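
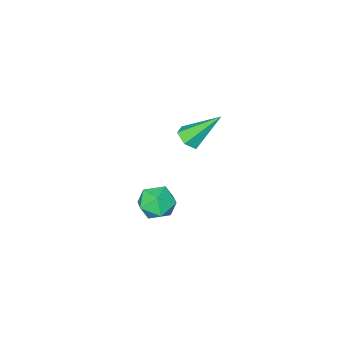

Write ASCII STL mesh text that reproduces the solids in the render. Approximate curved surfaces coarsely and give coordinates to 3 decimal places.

solid 
facet normal 0.489 -0.464 -0.738
outer loop
vertex -1.442 -4.395 -3.4
vertex -1.924 -4.149 -3.874
vertex -1.335 -3.762 -3.727
endloop
endfacet
facet normal 0.689 0.237 0.685
outer loop
vertex -1.442 -4.395 -3.4
vertex -1.335 -3.762 -3.727
vertex -2.976 -3.151 -2.286
endloop
endfacet
facet normal 0.489 -0.464 -0.738
outer loop
vertex -1.335 -3.762 -3.727
vertex -1.924 -4.149 -3.874
vertex -1.818 -3.517 -4.201
endloop
endfacet
facet normal 0.399 0.915 0.066
outer loop
vertex -1.335 -3.762 -3.727
vertex -1.818 -3.517 -4.201
vertex -2.976 -3.151 -2.286
endloop
endfacet
facet normal 0.489 -0.464 -0.739
outer loop
vertex -1.818 -3.517 -4.201
vertex -1.924 -4.149 -3.874
vertex -2.407 -3.903 -4.348
endloop
endfacet
facet normal -0.426 0.806 -0.411
outer loop
vertex -1.818 -3.517 -4.201
vertex -2.407 -3.903 -4.348
vertex -2.976 -3.151 -2.286
endloop
endfacet
facet normal 0.489 -0.464 -0.739
outer loop
vertex -2.407 -3.903 -4.348
vertex -1.924 -4.149 -3.874
vertex -2.514 -4.536 -4.021
endloop
endfacet
facet normal -0.962 0.021 -0.273
outer loop
vertex -2.407 -3.903 -4.348
vertex -2.514 -4.536 -4.021
vertex -2.976 -3.151 -2.286
endloop
endfacet
facet normal 0.489 -0.464 -0.739
outer loop
vertex -2.514 -4.536 -4.021
vertex -1.924 -4.149 -3.874
vertex -2.031 -4.782 -3.547
endloop
endfacet
facet normal -0.672 -0.656 0.344
outer loop
vertex -2.514 -4.536 -4.021
vertex -2.031 -4.782 -3.547
vertex -2.976 -3.151 -2.286
endloop
endfacet
facet normal 0.489 -0.464 -0.738
outer loop
vertex -2.031 -4.782 -3.547
vertex -1.924 -4.149 -3.874
vertex -1.442 -4.395 -3.4
endloop
endfacet
facet normal 0.154 -0.547 0.823
outer loop
vertex -2.031 -4.782 -3.547
vertex -1.442 -4.395 -3.4
vertex -2.976 -3.151 -2.286
endloop
endfacet
facet normal 0.131 0.904 0.407
outer loop
vertex 3.88 0.892 -2.468
vertex 3.008 0.854 -2.103
vertex 3.743 0.524 -1.607
endloop
endfacet
facet normal 0.751 0.555 0.357
outer loop
vertex 3.88 0.892 -2.468
vertex 3.743 0.524 -1.607
vertex 4.339 0.105 -2.21
endloop
endfacet
facet normal 0.859 0.393 -0.329
outer loop
vertex 3.88 0.892 -2.468
vertex 4.339 0.105 -2.21
vertex 3.973 0.176 -3.08
endloop
endfacet
facet normal 0.304 0.641 -0.704
outer loop
vertex 3.88 0.892 -2.468
vertex 3.973 0.176 -3.08
vertex 3.15 0.639 -3.014
endloop
endfacet
facet normal -0.146 0.958 -0.249
outer loop
vertex 3.88 0.892 -2.468
vertex 3.15 0.639 -3.014
vertex 3.008 0.854 -2.103
endloop
endfacet
facet normal 0.691 -0.055 0.721
outer loop
vertex 4.339 0.105 -2.21
vertex 3.743 0.524 -1.607
vertex 3.75 -0.419 -1.686
endloop
endfacet
facet normal -0.312 0.509 0.802
outer loop
vertex 3.743 0.524 -1.607
vertex 3.008 0.854 -2.103
vertex 2.927 0.044 -1.62
endloop
endfacet
facet normal -0.760 0.596 -0.259
outer loop
vertex 3.008 0.854 -2.103
vertex 3.15 0.639 -3.014
vertex 2.561 0.115 -2.49
endloop
endfacet
facet normal -0.033 0.083 -0.996
outer loop
vertex 3.15 0.639 -3.014
vertex 3.973 0.176 -3.08
vertex 3.157 -0.304 -3.093
endloop
endfacet
facet normal 0.864 -0.319 -0.390
outer loop
vertex 3.973 0.176 -3.08
vertex 4.339 0.105 -2.21
vertex 3.892 -0.634 -2.597
endloop
endfacet
facet normal -0.304 -0.641 0.704
outer loop
vertex 3.02 -0.672 -2.232
vertex 3.75 -0.419 -1.686
vertex 2.927 0.044 -1.62
endloop
endfacet
facet normal -0.859 -0.393 0.329
outer loop
vertex 3.02 -0.672 -2.232
vertex 2.927 0.044 -1.62
vertex 2.561 0.115 -2.49
endloop
endfacet
facet normal -0.751 -0.555 -0.357
outer loop
vertex 3.02 -0.672 -2.232
vertex 2.561 0.115 -2.49
vertex 3.157 -0.304 -3.093
endloop
endfacet
facet normal -0.131 -0.904 -0.407
outer loop
vertex 3.02 -0.672 -2.232
vertex 3.157 -0.304 -3.093
vertex 3.892 -0.634 -2.597
endloop
endfacet
facet normal 0.146 -0.958 0.249
outer loop
vertex 3.02 -0.672 -2.232
vertex 3.892 -0.634 -2.597
vertex 3.75 -0.419 -1.686
endloop
endfacet
facet normal 0.033 -0.083 0.996
outer loop
vertex 2.927 0.044 -1.62
vertex 3.75 -0.419 -1.686
vertex 3.743 0.524 -1.607
endloop
endfacet
facet normal -0.864 0.319 0.390
outer loop
vertex 2.561 0.115 -2.49
vertex 2.927 0.044 -1.62
vertex 3.008 0.854 -2.103
endloop
endfacet
facet normal -0.691 0.055 -0.721
outer loop
vertex 3.157 -0.304 -3.093
vertex 2.561 0.115 -2.49
vertex 3.15 0.639 -3.014
endloop
endfacet
facet normal 0.312 -0.509 -0.802
outer loop
vertex 3.892 -0.634 -2.597
vertex 3.157 -0.304 -3.093
vertex 3.973 0.176 -3.08
endloop
endfacet
facet normal 0.760 -0.596 0.259
outer loop
vertex 3.75 -0.419 -1.686
vertex 3.892 -0.634 -2.597
vertex 4.339 0.105 -2.21
endloop
endfacet

endsolid


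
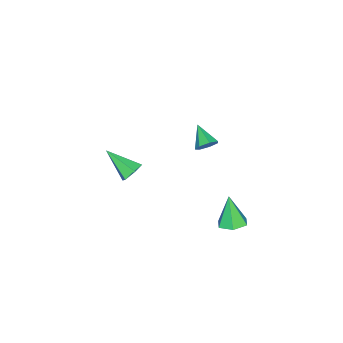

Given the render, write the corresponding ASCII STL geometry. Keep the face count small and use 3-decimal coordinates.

solid 
facet normal 0.497 0.694 -0.521
outer loop
vertex 0.214 1.717 0.992
vertex -0.262 2.166 1.136
vertex 0.296 2.024 1.479
endloop
endfacet
facet normal 0.589 -0.725 0.358
outer loop
vertex 0.214 1.717 0.992
vertex 0.296 2.024 1.479
vertex -0.958 1.194 1.864
endloop
endfacet
facet normal 0.497 0.695 -0.520
outer loop
vertex 0.296 2.024 1.479
vertex -0.262 2.166 1.136
vertex -0.043 2.438 1.708
endloop
endfacet
facet normal 0.394 -0.177 0.902
outer loop
vertex 0.296 2.024 1.479
vertex -0.043 2.438 1.708
vertex -0.958 1.194 1.864
endloop
endfacet
facet normal 0.497 0.694 -0.520
outer loop
vertex -0.043 2.438 1.708
vertex -0.262 2.166 1.136
vertex -0.546 2.647 1.506
endloop
endfacet
facet normal -0.247 0.297 0.922
outer loop
vertex -0.043 2.438 1.708
vertex -0.546 2.647 1.506
vertex -0.958 1.194 1.864
endloop
endfacet
facet normal 0.497 0.694 -0.521
outer loop
vertex -0.546 2.647 1.506
vertex -0.262 2.166 1.136
vertex -0.836 2.494 1.026
endloop
endfacet
facet normal -0.849 0.340 0.404
outer loop
vertex -0.546 2.647 1.506
vertex -0.836 2.494 1.026
vertex -0.958 1.194 1.864
endloop
endfacet
facet normal 0.497 0.695 -0.520
outer loop
vertex -0.836 2.494 1.026
vertex -0.262 2.166 1.136
vertex -0.693 2.094 0.628
endloop
endfacet
facet normal -0.961 -0.080 -0.265
outer loop
vertex -0.836 2.494 1.026
vertex -0.693 2.094 0.628
vertex -0.958 1.194 1.864
endloop
endfacet
facet normal 0.497 0.695 -0.520
outer loop
vertex -0.693 2.094 0.628
vertex -0.262 2.166 1.136
vertex -0.226 1.749 0.613
endloop
endfacet
facet normal -0.497 -0.647 -0.578
outer loop
vertex -0.693 2.094 0.628
vertex -0.226 1.749 0.613
vertex -0.958 1.194 1.864
endloop
endfacet
facet normal 0.498 0.694 -0.519
outer loop
vertex -0.226 1.749 0.613
vertex -0.262 2.166 1.136
vertex 0.214 1.717 0.992
endloop
endfacet
facet normal 0.192 -0.934 -0.302
outer loop
vertex -0.226 1.749 0.613
vertex 0.214 1.717 0.992
vertex -0.958 1.194 1.864
endloop
endfacet
facet normal 0.019 0.829 -0.559
outer loop
vertex 0.443 -2.623 -3.834
vertex 0.01 -2.267 -3.321
vertex 0.767 -2.244 -3.261
endloop
endfacet
facet normal 0.853 -0.499 -0.153
outer loop
vertex 0.443 -2.623 -3.834
vertex 0.767 -2.244 -3.261
vertex -0.03 -3.933 -2.199
endloop
endfacet
facet normal 0.019 0.829 -0.559
outer loop
vertex 0.767 -2.244 -3.261
vertex 0.01 -2.267 -3.321
vertex 0.334 -1.888 -2.748
endloop
endfacet
facet normal 0.775 0.032 0.632
outer loop
vertex 0.767 -2.244 -3.261
vertex 0.334 -1.888 -2.748
vertex -0.03 -3.933 -2.199
endloop
endfacet
facet normal 0.019 0.829 -0.559
outer loop
vertex 0.334 -1.888 -2.748
vertex 0.01 -2.267 -3.321
vertex -0.423 -1.911 -2.808
endloop
endfacet
facet normal -0.084 0.272 0.959
outer loop
vertex 0.334 -1.888 -2.748
vertex -0.423 -1.911 -2.808
vertex -0.03 -3.933 -2.199
endloop
endfacet
facet normal 0.021 0.830 -0.558
outer loop
vertex -0.423 -1.911 -2.808
vertex 0.01 -2.267 -3.321
vertex -0.747 -2.289 -3.382
endloop
endfacet
facet normal -0.866 -0.018 0.500
outer loop
vertex -0.423 -1.911 -2.808
vertex -0.747 -2.289 -3.382
vertex -0.03 -3.933 -2.199
endloop
endfacet
facet normal 0.021 0.830 -0.558
outer loop
vertex -0.747 -2.289 -3.382
vertex 0.01 -2.267 -3.321
vertex -0.314 -2.645 -3.895
endloop
endfacet
facet normal -0.787 -0.548 -0.284
outer loop
vertex -0.747 -2.289 -3.382
vertex -0.314 -2.645 -3.895
vertex -0.03 -3.933 -2.199
endloop
endfacet
facet normal 0.021 0.830 -0.558
outer loop
vertex -0.314 -2.645 -3.895
vertex 0.01 -2.267 -3.321
vertex 0.443 -2.623 -3.834
endloop
endfacet
facet normal 0.072 -0.788 -0.611
outer loop
vertex -0.314 -2.645 -3.895
vertex 0.443 -2.623 -3.834
vertex -0.03 -3.933 -2.199
endloop
endfacet
facet normal 0.233 0.265 -0.936
outer loop
vertex 1.115 3.689 -4.103
vertex 0.366 4.106 -4.171
vertex 1.063 4.518 -3.881
endloop
endfacet
facet normal 0.815 -0.102 0.570
outer loop
vertex 1.115 3.689 -4.103
vertex 1.063 4.518 -3.881
vertex -0.066 3.614 -2.429
endloop
endfacet
facet normal 0.233 0.265 -0.936
outer loop
vertex 1.063 4.518 -3.881
vertex 0.366 4.106 -4.171
vertex 0.314 4.935 -3.949
endloop
endfacet
facet normal 0.316 0.676 0.666
outer loop
vertex 1.063 4.518 -3.881
vertex 0.314 4.935 -3.949
vertex -0.066 3.614 -2.429
endloop
endfacet
facet normal 0.231 0.265 -0.936
outer loop
vertex 0.314 4.935 -3.949
vertex 0.366 4.106 -4.171
vertex -0.383 4.523 -4.238
endloop
endfacet
facet normal -0.585 0.679 0.444
outer loop
vertex 0.314 4.935 -3.949
vertex -0.383 4.523 -4.238
vertex -0.066 3.614 -2.429
endloop
endfacet
facet normal 0.231 0.265 -0.936
outer loop
vertex -0.383 4.523 -4.238
vertex 0.366 4.106 -4.171
vertex -0.331 3.693 -4.46
endloop
endfacet
facet normal -0.988 -0.095 0.125
outer loop
vertex -0.383 4.523 -4.238
vertex -0.331 3.693 -4.46
vertex -0.066 3.614 -2.429
endloop
endfacet
facet normal 0.232 0.264 -0.936
outer loop
vertex -0.331 3.693 -4.46
vertex 0.366 4.106 -4.171
vertex 0.418 3.276 -4.392
endloop
endfacet
facet normal -0.488 -0.872 0.030
outer loop
vertex -0.331 3.693 -4.46
vertex 0.418 3.276 -4.392
vertex -0.066 3.614 -2.429
endloop
endfacet
facet normal 0.232 0.264 -0.936
outer loop
vertex 0.418 3.276 -4.392
vertex 0.366 4.106 -4.171
vertex 1.115 3.689 -4.103
endloop
endfacet
facet normal 0.414 -0.875 0.253
outer loop
vertex 0.418 3.276 -4.392
vertex 1.115 3.689 -4.103
vertex -0.066 3.614 -2.429
endloop
endfacet

endsolid


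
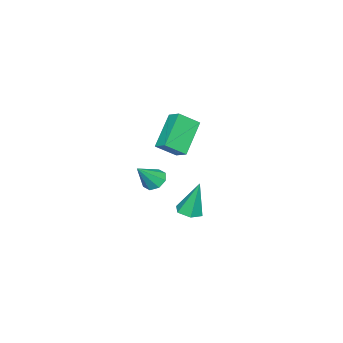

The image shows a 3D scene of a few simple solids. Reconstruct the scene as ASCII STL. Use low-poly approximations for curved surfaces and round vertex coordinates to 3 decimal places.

solid 
facet normal -0.740 -0.090 0.667
outer loop
vertex 0.632 -0.771 3.329
vertex 0.9 -0.056 3.723
vertex -0.131 -0.07 2.577
endloop
endfacet
facet normal -0.312 -0.832 -0.459
outer loop
vertex 1.4 0.116 1.197
vertex 0.632 -0.771 3.329
vertex -0.131 -0.07 2.577
endloop
endfacet
facet normal -0.740 -0.091 0.667
outer loop
vertex -0.131 -0.07 2.577
vertex 0.9 -0.056 3.723
vertex 0.137 0.645 2.972
endloop
endfacet
facet normal -0.596 0.548 -0.587
outer loop
vertex 0.137 0.645 2.972
vertex 1.4 0.116 1.197
vertex -0.131 -0.07 2.577
endloop
endfacet
facet normal 0.596 -0.547 0.588
outer loop
vertex 0.632 -0.771 3.329
vertex 2.431 0.13 2.343
vertex 0.9 -0.056 3.723
endloop
endfacet
facet normal -0.313 -0.832 -0.459
outer loop
vertex 2.163 -0.585 1.948
vertex 0.632 -0.771 3.329
vertex 1.4 0.116 1.197
endloop
endfacet
facet normal 0.596 -0.548 0.587
outer loop
vertex 2.163 -0.585 1.948
vertex 2.431 0.13 2.343
vertex 0.632 -0.771 3.329
endloop
endfacet
facet normal 0.313 0.832 0.459
outer loop
vertex 0.9 -0.056 3.723
vertex 2.431 0.13 2.343
vertex 0.137 0.645 2.972
endloop
endfacet
facet normal -0.596 0.547 -0.587
outer loop
vertex 1.668 0.831 1.591
vertex 1.4 0.116 1.197
vertex 0.137 0.645 2.972
endloop
endfacet
facet normal 0.312 0.832 0.458
outer loop
vertex 0.137 0.645 2.972
vertex 2.431 0.13 2.343
vertex 1.668 0.831 1.591
endloop
endfacet
facet normal 0.740 0.090 -0.667
outer loop
vertex 1.668 0.831 1.591
vertex 2.163 -0.585 1.948
vertex 1.4 0.116 1.197
endloop
endfacet
facet normal 0.740 0.091 -0.666
outer loop
vertex 2.431 0.13 2.343
vertex 2.163 -0.585 1.948
vertex 1.668 0.831 1.591
endloop
endfacet
facet normal -0.630 0.231 -0.741
outer loop
vertex 1.723 -1.171 -1.426
vertex 1.188 -1.253 -0.997
vertex 1.593 -0.724 -1.176
endloop
endfacet
facet normal 0.922 0.354 -0.154
outer loop
vertex 1.723 -1.171 -1.426
vertex 1.593 -0.724 -1.176
vertex 2.152 -1.607 0.137
endloop
endfacet
facet normal -0.630 0.232 -0.741
outer loop
vertex 1.593 -0.724 -1.176
vertex 1.188 -1.253 -0.997
vertex 1.227 -0.587 -0.822
endloop
endfacet
facet normal 0.564 0.776 0.282
outer loop
vertex 1.593 -0.724 -1.176
vertex 1.227 -0.587 -0.822
vertex 2.152 -1.607 0.137
endloop
endfacet
facet normal -0.630 0.232 -0.742
outer loop
vertex 1.227 -0.587 -0.822
vertex 1.188 -1.253 -0.997
vertex 0.837 -0.84 -0.57
endloop
endfacet
facet normal 0.016 0.693 0.721
outer loop
vertex 1.227 -0.587 -0.822
vertex 0.837 -0.84 -0.57
vertex 2.152 -1.607 0.137
endloop
endfacet
facet normal -0.630 0.231 -0.741
outer loop
vertex 0.837 -0.84 -0.57
vertex 1.188 -1.253 -0.997
vertex 0.654 -1.335 -0.569
endloop
endfacet
facet normal -0.399 0.149 0.905
outer loop
vertex 0.837 -0.84 -0.57
vertex 0.654 -1.335 -0.569
vertex 2.152 -1.607 0.137
endloop
endfacet
facet normal -0.630 0.231 -0.742
outer loop
vertex 0.654 -1.335 -0.569
vertex 1.188 -1.253 -0.997
vertex 0.783 -1.782 -0.818
endloop
endfacet
facet normal -0.438 -0.531 0.726
outer loop
vertex 0.654 -1.335 -0.569
vertex 0.783 -1.782 -0.818
vertex 2.152 -1.607 0.137
endloop
endfacet
facet normal -0.630 0.232 -0.741
outer loop
vertex 0.783 -1.782 -0.818
vertex 1.188 -1.253 -0.997
vertex 1.15 -1.919 -1.173
endloop
endfacet
facet normal -0.078 -0.955 0.287
outer loop
vertex 0.783 -1.782 -0.818
vertex 1.15 -1.919 -1.173
vertex 2.152 -1.607 0.137
endloop
endfacet
facet normal -0.629 0.232 -0.742
outer loop
vertex 1.15 -1.919 -1.173
vertex 1.188 -1.253 -0.997
vertex 1.539 -1.666 -1.424
endloop
endfacet
facet normal 0.469 -0.870 -0.151
outer loop
vertex 1.15 -1.919 -1.173
vertex 1.539 -1.666 -1.424
vertex 2.152 -1.607 0.137
endloop
endfacet
facet normal -0.630 0.231 -0.741
outer loop
vertex 1.539 -1.666 -1.424
vertex 1.188 -1.253 -0.997
vertex 1.723 -1.171 -1.426
endloop
endfacet
facet normal 0.883 -0.330 -0.334
outer loop
vertex 1.539 -1.666 -1.424
vertex 1.723 -1.171 -1.426
vertex 2.152 -1.607 0.137
endloop
endfacet
facet normal 0.133 -0.214 -0.968
outer loop
vertex -0.372 -0.924 -3.982
vertex -1.035 -0.656 -4.132
vertex -0.452 -0.217 -4.149
endloop
endfacet
facet normal 0.901 0.194 0.389
outer loop
vertex -0.372 -0.924 -3.982
vertex -0.452 -0.217 -4.149
vertex -1.305 -0.224 -2.168
endloop
endfacet
facet normal 0.133 -0.214 -0.968
outer loop
vertex -0.452 -0.217 -4.149
vertex -1.035 -0.656 -4.132
vertex -1.114 0.05 -4.299
endloop
endfacet
facet normal 0.340 0.928 0.150
outer loop
vertex -0.452 -0.217 -4.149
vertex -1.114 0.05 -4.299
vertex -1.305 -0.224 -2.168
endloop
endfacet
facet normal 0.134 -0.214 -0.968
outer loop
vertex -1.114 0.05 -4.299
vertex -1.035 -0.656 -4.132
vertex -1.697 -0.388 -4.283
endloop
endfacet
facet normal -0.599 0.799 0.049
outer loop
vertex -1.114 0.05 -4.299
vertex -1.697 -0.388 -4.283
vertex -1.305 -0.224 -2.168
endloop
endfacet
facet normal 0.134 -0.214 -0.968
outer loop
vertex -1.697 -0.388 -4.283
vertex -1.035 -0.656 -4.132
vertex -1.618 -1.095 -4.116
endloop
endfacet
facet normal -0.980 -0.065 0.187
outer loop
vertex -1.697 -0.388 -4.283
vertex -1.618 -1.095 -4.116
vertex -1.305 -0.224 -2.168
endloop
endfacet
facet normal 0.134 -0.213 -0.968
outer loop
vertex -1.618 -1.095 -4.116
vertex -1.035 -0.656 -4.132
vertex -0.956 -1.362 -3.966
endloop
endfacet
facet normal -0.420 -0.802 0.426
outer loop
vertex -1.618 -1.095 -4.116
vertex -0.956 -1.362 -3.966
vertex -1.305 -0.224 -2.168
endloop
endfacet
facet normal 0.133 -0.213 -0.968
outer loop
vertex -0.956 -1.362 -3.966
vertex -1.035 -0.656 -4.132
vertex -0.372 -0.924 -3.982
endloop
endfacet
facet normal 0.519 -0.673 0.527
outer loop
vertex -0.956 -1.362 -3.966
vertex -0.372 -0.924 -3.982
vertex -1.305 -0.224 -2.168
endloop
endfacet

endsolid


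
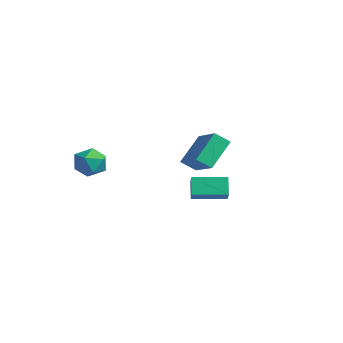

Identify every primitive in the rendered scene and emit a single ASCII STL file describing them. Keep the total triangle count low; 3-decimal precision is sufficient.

solid 
facet normal 0.282 0.656 0.700
outer loop
vertex -2.962 -1.821 -0.832
vertex -2.93 -2.587 -0.128
vertex -2.082 -2.356 -0.686
endloop
endfacet
facet normal 0.512 0.857 0.057
outer loop
vertex -2.962 -1.821 -0.832
vertex -2.082 -2.356 -0.686
vertex -2.387 -2.11 -1.65
endloop
endfacet
facet normal -0.057 0.928 -0.368
outer loop
vertex -2.962 -1.821 -0.832
vertex -2.387 -2.11 -1.65
vertex -3.425 -2.189 -1.689
endloop
endfacet
facet normal -0.638 0.770 0.014
outer loop
vertex -2.962 -1.821 -0.832
vertex -3.425 -2.189 -1.689
vertex -3.76 -2.484 -0.748
endloop
endfacet
facet normal -0.429 0.602 0.674
outer loop
vertex -2.962 -1.821 -0.832
vertex -3.76 -2.484 -0.748
vertex -2.93 -2.587 -0.128
endloop
endfacet
facet normal 0.920 0.333 -0.206
outer loop
vertex -2.387 -2.11 -1.65
vertex -2.082 -2.356 -0.686
vertex -2.0 -3.056 -1.452
endloop
endfacet
facet normal 0.548 0.008 0.836
outer loop
vertex -2.082 -2.356 -0.686
vertex -2.93 -2.587 -0.128
vertex -2.335 -3.351 -0.511
endloop
endfacet
facet normal -0.603 -0.081 0.794
outer loop
vertex -2.93 -2.587 -0.128
vertex -3.76 -2.484 -0.748
vertex -3.373 -3.43 -0.55
endloop
endfacet
facet normal -0.942 0.191 -0.275
outer loop
vertex -3.76 -2.484 -0.748
vertex -3.425 -2.189 -1.689
vertex -3.678 -3.184 -1.514
endloop
endfacet
facet normal -0.000 0.448 -0.894
outer loop
vertex -3.425 -2.189 -1.689
vertex -2.387 -2.11 -1.65
vertex -2.83 -2.953 -2.072
endloop
endfacet
facet normal 0.638 -0.770 -0.014
outer loop
vertex -2.798 -3.719 -1.368
vertex -2.0 -3.056 -1.452
vertex -2.335 -3.351 -0.511
endloop
endfacet
facet normal 0.057 -0.928 0.368
outer loop
vertex -2.798 -3.719 -1.368
vertex -2.335 -3.351 -0.511
vertex -3.373 -3.43 -0.55
endloop
endfacet
facet normal -0.512 -0.857 -0.057
outer loop
vertex -2.798 -3.719 -1.368
vertex -3.373 -3.43 -0.55
vertex -3.678 -3.184 -1.514
endloop
endfacet
facet normal -0.282 -0.656 -0.700
outer loop
vertex -2.798 -3.719 -1.368
vertex -3.678 -3.184 -1.514
vertex -2.83 -2.953 -2.072
endloop
endfacet
facet normal 0.429 -0.602 -0.674
outer loop
vertex -2.798 -3.719 -1.368
vertex -2.83 -2.953 -2.072
vertex -2.0 -3.056 -1.452
endloop
endfacet
facet normal 0.942 -0.191 0.275
outer loop
vertex -2.335 -3.351 -0.511
vertex -2.0 -3.056 -1.452
vertex -2.082 -2.356 -0.686
endloop
endfacet
facet normal 0.000 -0.448 0.894
outer loop
vertex -3.373 -3.43 -0.55
vertex -2.335 -3.351 -0.511
vertex -2.93 -2.587 -0.128
endloop
endfacet
facet normal -0.920 -0.333 0.206
outer loop
vertex -3.678 -3.184 -1.514
vertex -3.373 -3.43 -0.55
vertex -3.76 -2.484 -0.748
endloop
endfacet
facet normal -0.548 -0.008 -0.836
outer loop
vertex -2.83 -2.953 -2.072
vertex -3.678 -3.184 -1.514
vertex -3.425 -2.189 -1.689
endloop
endfacet
facet normal 0.603 0.081 -0.794
outer loop
vertex -2.0 -3.056 -1.452
vertex -2.83 -2.953 -2.072
vertex -2.387 -2.11 -1.65
endloop
endfacet
facet normal -0.541 0.296 0.787
outer loop
vertex -1.335 2.471 -2.685
vertex -0.404 4.208 -2.697
vertex -2.072 2.862 -3.339
endloop
endfacet
facet normal -0.473 -0.881 0.006
outer loop
vertex -1.396 2.492 -4.323
vertex -1.335 2.471 -2.685
vertex -2.072 2.862 -3.339
endloop
endfacet
facet normal -0.541 0.295 0.787
outer loop
vertex -2.072 2.862 -3.339
vertex -0.404 4.208 -2.697
vertex -1.142 4.598 -3.351
endloop
endfacet
facet normal -0.696 0.368 -0.617
outer loop
vertex -1.142 4.598 -3.351
vertex -1.396 2.492 -4.323
vertex -2.072 2.862 -3.339
endloop
endfacet
facet normal 0.696 -0.369 0.617
outer loop
vertex -1.335 2.471 -2.685
vertex 0.272 3.838 -3.681
vertex -0.404 4.208 -2.697
endloop
endfacet
facet normal -0.472 -0.882 0.006
outer loop
vertex -0.658 2.102 -3.669
vertex -1.335 2.471 -2.685
vertex -1.396 2.492 -4.323
endloop
endfacet
facet normal 0.696 -0.368 0.617
outer loop
vertex -0.658 2.102 -3.669
vertex 0.272 3.838 -3.681
vertex -1.335 2.471 -2.685
endloop
endfacet
facet normal 0.472 0.881 -0.007
outer loop
vertex -0.404 4.208 -2.697
vertex 0.272 3.838 -3.681
vertex -1.142 4.598 -3.351
endloop
endfacet
facet normal -0.696 0.369 -0.617
outer loop
vertex -0.465 4.229 -4.335
vertex -1.396 2.492 -4.323
vertex -1.142 4.598 -3.351
endloop
endfacet
facet normal 0.472 0.881 -0.005
outer loop
vertex -1.142 4.598 -3.351
vertex 0.272 3.838 -3.681
vertex -0.465 4.229 -4.335
endloop
endfacet
facet normal 0.541 -0.296 -0.787
outer loop
vertex -0.465 4.229 -4.335
vertex -0.658 2.102 -3.669
vertex -1.396 2.492 -4.323
endloop
endfacet
facet normal 0.542 -0.296 -0.787
outer loop
vertex 0.272 3.838 -3.681
vertex -0.658 2.102 -3.669
vertex -0.465 4.229 -4.335
endloop
endfacet
facet normal -0.915 0.069 -0.399
outer loop
vertex 2.32 0.758 1.766
vertex 2.64 1.484 1.157
vertex 2.815 -0.611 0.394
endloop
endfacet
facet normal -0.320 -0.726 0.609
outer loop
vertex 4.58 -0.744 1.163
vertex 2.32 0.758 1.766
vertex 2.815 -0.611 0.394
endloop
endfacet
facet normal -0.915 0.069 -0.399
outer loop
vertex 2.815 -0.611 0.394
vertex 2.64 1.484 1.157
vertex 3.135 0.115 -0.215
endloop
endfacet
facet normal 0.247 -0.684 -0.686
outer loop
vertex 3.135 0.115 -0.215
vertex 4.58 -0.744 1.163
vertex 2.815 -0.611 0.394
endloop
endfacet
facet normal -0.247 0.684 0.686
outer loop
vertex 2.32 0.758 1.766
vertex 4.405 1.351 1.926
vertex 2.64 1.484 1.157
endloop
endfacet
facet normal -0.320 -0.726 0.609
outer loop
vertex 4.085 0.625 2.535
vertex 2.32 0.758 1.766
vertex 4.58 -0.744 1.163
endloop
endfacet
facet normal -0.247 0.684 0.686
outer loop
vertex 4.085 0.625 2.535
vertex 4.405 1.351 1.926
vertex 2.32 0.758 1.766
endloop
endfacet
facet normal 0.320 0.726 -0.609
outer loop
vertex 2.64 1.484 1.157
vertex 4.405 1.351 1.926
vertex 3.135 0.115 -0.215
endloop
endfacet
facet normal 0.247 -0.684 -0.686
outer loop
vertex 4.9 -0.018 0.554
vertex 4.58 -0.744 1.163
vertex 3.135 0.115 -0.215
endloop
endfacet
facet normal 0.320 0.726 -0.609
outer loop
vertex 3.135 0.115 -0.215
vertex 4.405 1.351 1.926
vertex 4.9 -0.018 0.554
endloop
endfacet
facet normal 0.915 -0.069 0.399
outer loop
vertex 4.9 -0.018 0.554
vertex 4.085 0.625 2.535
vertex 4.58 -0.744 1.163
endloop
endfacet
facet normal 0.915 -0.069 0.399
outer loop
vertex 4.405 1.351 1.926
vertex 4.085 0.625 2.535
vertex 4.9 -0.018 0.554
endloop
endfacet

endsolid


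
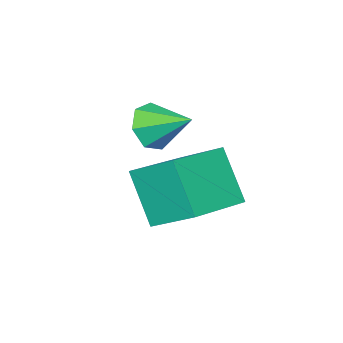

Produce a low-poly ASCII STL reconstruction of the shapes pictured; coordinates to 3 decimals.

solid 
facet normal 0.124 -0.884 -0.450
outer loop
vertex 0.526 1.377 -1.838
vertex -0.089 1.101 -1.465
vertex -0.06 1.453 -2.149
endloop
endfacet
facet normal 0.351 0.814 -0.462
outer loop
vertex 0.526 1.377 -1.838
vertex -0.06 1.453 -2.149
vertex -0.251 2.259 -0.875
endloop
endfacet
facet normal 0.123 -0.885 -0.450
outer loop
vertex -0.06 1.453 -2.149
vertex -0.089 1.101 -1.465
vertex -0.668 1.265 -1.945
endloop
endfacet
facet normal -0.408 0.743 -0.531
outer loop
vertex -0.06 1.453 -2.149
vertex -0.668 1.265 -1.945
vertex -0.251 2.259 -0.875
endloop
endfacet
facet normal 0.124 -0.884 -0.452
outer loop
vertex -0.668 1.265 -1.945
vertex -0.089 1.101 -1.465
vertex -0.84 0.952 -1.38
endloop
endfacet
facet normal -0.905 0.424 -0.041
outer loop
vertex -0.668 1.265 -1.945
vertex -0.84 0.952 -1.38
vertex -0.251 2.259 -0.875
endloop
endfacet
facet normal 0.124 -0.884 -0.451
outer loop
vertex -0.84 0.952 -1.38
vertex -0.089 1.101 -1.465
vertex -0.446 0.752 -0.879
endloop
endfacet
facet normal -0.763 0.097 0.639
outer loop
vertex -0.84 0.952 -1.38
vertex -0.446 0.752 -0.879
vertex -0.251 2.259 -0.875
endloop
endfacet
facet normal 0.123 -0.884 -0.451
outer loop
vertex -0.446 0.752 -0.879
vertex -0.089 1.101 -1.465
vertex 0.217 0.814 -0.819
endloop
endfacet
facet normal -0.091 0.009 0.996
outer loop
vertex -0.446 0.752 -0.879
vertex 0.217 0.814 -0.819
vertex -0.251 2.259 -0.875
endloop
endfacet
facet normal 0.124 -0.884 -0.451
outer loop
vertex 0.217 0.814 -0.819
vertex -0.089 1.101 -1.465
vertex 0.649 1.093 -1.246
endloop
endfacet
facet normal 0.607 0.226 0.762
outer loop
vertex 0.217 0.814 -0.819
vertex 0.649 1.093 -1.246
vertex -0.251 2.259 -0.875
endloop
endfacet
facet normal 0.124 -0.884 -0.450
outer loop
vertex 0.649 1.093 -1.246
vertex -0.089 1.101 -1.465
vertex 0.526 1.377 -1.838
endloop
endfacet
facet normal 0.804 0.584 0.113
outer loop
vertex 0.649 1.093 -1.246
vertex 0.526 1.377 -1.838
vertex -0.251 2.259 -0.875
endloop
endfacet
facet normal -0.983 0.020 -0.185
outer loop
vertex 0.675 2.641 -1.676
vertex 0.555 3.874 -0.904
vertex 0.957 3.544 -3.076
endloop
endfacet
facet normal 0.082 -0.845 -0.529
outer loop
vertex 2.765 3.506 -2.736
vertex 0.675 2.641 -1.676
vertex 0.957 3.544 -3.076
endloop
endfacet
facet normal -0.983 0.021 -0.185
outer loop
vertex 0.957 3.544 -3.076
vertex 0.555 3.874 -0.904
vertex 0.838 4.777 -2.304
endloop
endfacet
facet normal 0.167 0.535 -0.828
outer loop
vertex 0.838 4.777 -2.304
vertex 2.765 3.506 -2.736
vertex 0.957 3.544 -3.076
endloop
endfacet
facet normal -0.167 -0.535 0.828
outer loop
vertex 0.675 2.641 -1.676
vertex 2.363 3.836 -0.564
vertex 0.555 3.874 -0.904
endloop
endfacet
facet normal 0.082 -0.845 -0.529
outer loop
vertex 2.482 2.603 -1.336
vertex 0.675 2.641 -1.676
vertex 2.765 3.506 -2.736
endloop
endfacet
facet normal -0.167 -0.535 0.828
outer loop
vertex 2.482 2.603 -1.336
vertex 2.363 3.836 -0.564
vertex 0.675 2.641 -1.676
endloop
endfacet
facet normal -0.082 0.845 0.529
outer loop
vertex 0.555 3.874 -0.904
vertex 2.363 3.836 -0.564
vertex 0.838 4.777 -2.304
endloop
endfacet
facet normal 0.167 0.535 -0.828
outer loop
vertex 2.645 4.739 -1.964
vertex 2.765 3.506 -2.736
vertex 0.838 4.777 -2.304
endloop
endfacet
facet normal -0.082 0.845 0.529
outer loop
vertex 0.838 4.777 -2.304
vertex 2.363 3.836 -0.564
vertex 2.645 4.739 -1.964
endloop
endfacet
facet normal 0.982 -0.020 0.185
outer loop
vertex 2.645 4.739 -1.964
vertex 2.482 2.603 -1.336
vertex 2.765 3.506 -2.736
endloop
endfacet
facet normal 0.983 -0.021 0.185
outer loop
vertex 2.363 3.836 -0.564
vertex 2.482 2.603 -1.336
vertex 2.645 4.739 -1.964
endloop
endfacet

endsolid


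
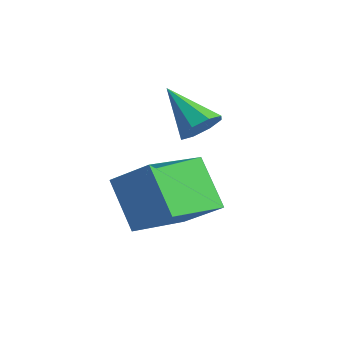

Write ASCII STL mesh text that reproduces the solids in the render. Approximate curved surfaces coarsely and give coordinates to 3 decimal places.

solid 
facet normal -0.618 0.075 0.783
outer loop
vertex -0.906 -4.295 -0.461
vertex -1.14 -2.798 -0.789
vertex -1.794 -4.581 -1.134
endloop
endfacet
facet normal 0.151 -0.966 0.211
outer loop
vertex -0.96 -4.682 -2.191
vertex -0.906 -4.295 -0.461
vertex -1.794 -4.581 -1.134
endloop
endfacet
facet normal -0.618 0.075 0.783
outer loop
vertex -1.794 -4.581 -1.134
vertex -1.14 -2.798 -0.789
vertex -2.028 -3.084 -1.462
endloop
endfacet
facet normal -0.772 -0.249 -0.585
outer loop
vertex -2.028 -3.084 -1.462
vertex -0.96 -4.682 -2.191
vertex -1.794 -4.581 -1.134
endloop
endfacet
facet normal 0.772 0.249 0.585
outer loop
vertex -0.906 -4.295 -0.461
vertex -0.306 -2.899 -1.846
vertex -1.14 -2.798 -0.789
endloop
endfacet
facet normal 0.151 -0.966 0.211
outer loop
vertex -0.072 -4.396 -1.518
vertex -0.906 -4.295 -0.461
vertex -0.96 -4.682 -2.191
endloop
endfacet
facet normal 0.772 0.249 0.585
outer loop
vertex -0.072 -4.396 -1.518
vertex -0.306 -2.899 -1.846
vertex -0.906 -4.295 -0.461
endloop
endfacet
facet normal -0.151 0.966 -0.211
outer loop
vertex -1.14 -2.798 -0.789
vertex -0.306 -2.899 -1.846
vertex -2.028 -3.084 -1.462
endloop
endfacet
facet normal -0.772 -0.249 -0.585
outer loop
vertex -1.194 -3.185 -2.519
vertex -0.96 -4.682 -2.191
vertex -2.028 -3.084 -1.462
endloop
endfacet
facet normal -0.151 0.966 -0.211
outer loop
vertex -2.028 -3.084 -1.462
vertex -0.306 -2.899 -1.846
vertex -1.194 -3.185 -2.519
endloop
endfacet
facet normal 0.618 -0.075 -0.783
outer loop
vertex -1.194 -3.185 -2.519
vertex -0.072 -4.396 -1.518
vertex -0.96 -4.682 -2.191
endloop
endfacet
facet normal 0.618 -0.075 -0.783
outer loop
vertex -0.306 -2.899 -1.846
vertex -0.072 -4.396 -1.518
vertex -1.194 -3.185 -2.519
endloop
endfacet
facet normal 0.757 0.088 -0.648
outer loop
vertex -0.999 -2.402 0.3
vertex -1.253 -2.704 -0.038
vertex -1.233 -2.193 0.055
endloop
endfacet
facet normal -0.003 0.759 0.651
outer loop
vertex -0.999 -2.402 0.3
vertex -1.233 -2.193 0.055
vertex -2.207 -2.816 0.778
endloop
endfacet
facet normal 0.756 0.088 -0.649
outer loop
vertex -1.233 -2.193 0.055
vertex -1.253 -2.704 -0.038
vertex -1.479 -2.284 -0.244
endloop
endfacet
facet normal -0.470 0.874 0.120
outer loop
vertex -1.233 -2.193 0.055
vertex -1.479 -2.284 -0.244
vertex -2.207 -2.816 0.778
endloop
endfacet
facet normal 0.756 0.089 -0.649
outer loop
vertex -1.479 -2.284 -0.244
vertex -1.253 -2.704 -0.038
vertex -1.593 -2.621 -0.423
endloop
endfacet
facet normal -0.819 0.460 -0.344
outer loop
vertex -1.479 -2.284 -0.244
vertex -1.593 -2.621 -0.423
vertex -2.207 -2.816 0.778
endloop
endfacet
facet normal 0.756 0.087 -0.649
outer loop
vertex -1.593 -2.621 -0.423
vertex -1.253 -2.704 -0.038
vertex -1.508 -3.007 -0.376
endloop
endfacet
facet normal -0.847 -0.244 -0.473
outer loop
vertex -1.593 -2.621 -0.423
vertex -1.508 -3.007 -0.376
vertex -2.207 -2.816 0.778
endloop
endfacet
facet normal 0.756 0.088 -0.649
outer loop
vertex -1.508 -3.007 -0.376
vertex -1.253 -2.704 -0.038
vertex -1.274 -3.216 -0.132
endloop
endfacet
facet normal -0.537 -0.822 -0.189
outer loop
vertex -1.508 -3.007 -0.376
vertex -1.274 -3.216 -0.132
vertex -2.207 -2.816 0.778
endloop
endfacet
facet normal 0.757 0.088 -0.647
outer loop
vertex -1.274 -3.216 -0.132
vertex -1.253 -2.704 -0.038
vertex -1.028 -3.125 0.168
endloop
endfacet
facet normal -0.069 -0.937 0.341
outer loop
vertex -1.274 -3.216 -0.132
vertex -1.028 -3.125 0.168
vertex -2.207 -2.816 0.778
endloop
endfacet
facet normal 0.757 0.088 -0.647
outer loop
vertex -1.028 -3.125 0.168
vertex -1.253 -2.704 -0.038
vertex -0.914 -2.788 0.347
endloop
endfacet
facet normal 0.280 -0.522 0.805
outer loop
vertex -1.028 -3.125 0.168
vertex -0.914 -2.788 0.347
vertex -2.207 -2.816 0.778
endloop
endfacet
facet normal 0.757 0.088 -0.647
outer loop
vertex -0.914 -2.788 0.347
vertex -1.253 -2.704 -0.038
vertex -0.999 -2.402 0.3
endloop
endfacet
facet normal 0.307 0.181 0.934
outer loop
vertex -0.914 -2.788 0.347
vertex -0.999 -2.402 0.3
vertex -2.207 -2.816 0.778
endloop
endfacet

endsolid


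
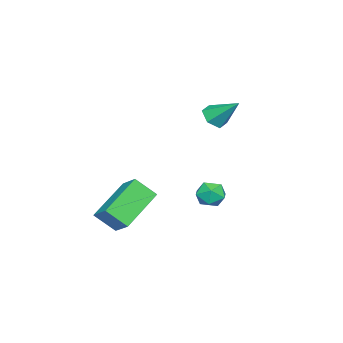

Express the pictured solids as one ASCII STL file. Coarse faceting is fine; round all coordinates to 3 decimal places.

solid 
facet normal -0.363 0.899 0.244
outer loop
vertex 1.096 1.855 -1.533
vertex 0.479 1.632 -1.629
vertex 0.76 1.583 -1.031
endloop
endfacet
facet normal 0.251 0.771 0.585
outer loop
vertex 1.096 1.855 -1.533
vertex 0.76 1.583 -1.031
vertex 1.401 1.44 -1.117
endloop
endfacet
facet normal 0.755 0.649 0.095
outer loop
vertex 1.096 1.855 -1.533
vertex 1.401 1.44 -1.117
vertex 1.517 1.4 -1.768
endloop
endfacet
facet normal 0.452 0.702 -0.550
outer loop
vertex 1.096 1.855 -1.533
vertex 1.517 1.4 -1.768
vertex 0.947 1.519 -2.085
endloop
endfacet
facet normal -0.239 0.857 -0.457
outer loop
vertex 1.096 1.855 -1.533
vertex 0.947 1.519 -2.085
vertex 0.479 1.632 -1.629
endloop
endfacet
facet normal 0.169 0.177 0.970
outer loop
vertex 1.401 1.44 -1.117
vertex 0.76 1.583 -1.031
vertex 0.973 0.961 -0.955
endloop
endfacet
facet normal -0.823 0.384 0.418
outer loop
vertex 0.76 1.583 -1.031
vertex 0.479 1.632 -1.629
vertex 0.403 1.08 -1.272
endloop
endfacet
facet normal -0.623 0.314 -0.717
outer loop
vertex 0.479 1.632 -1.629
vertex 0.947 1.519 -2.085
vertex 0.519 1.04 -1.923
endloop
endfacet
facet normal 0.495 0.064 -0.866
outer loop
vertex 0.947 1.519 -2.085
vertex 1.517 1.4 -1.768
vertex 1.16 0.897 -2.009
endloop
endfacet
facet normal 0.984 -0.021 0.177
outer loop
vertex 1.517 1.4 -1.768
vertex 1.401 1.44 -1.117
vertex 1.441 0.848 -1.411
endloop
endfacet
facet normal -0.452 -0.702 0.550
outer loop
vertex 0.824 0.625 -1.507
vertex 0.973 0.961 -0.955
vertex 0.403 1.08 -1.272
endloop
endfacet
facet normal -0.755 -0.649 -0.095
outer loop
vertex 0.824 0.625 -1.507
vertex 0.403 1.08 -1.272
vertex 0.519 1.04 -1.923
endloop
endfacet
facet normal -0.251 -0.771 -0.585
outer loop
vertex 0.824 0.625 -1.507
vertex 0.519 1.04 -1.923
vertex 1.16 0.897 -2.009
endloop
endfacet
facet normal 0.363 -0.899 -0.244
outer loop
vertex 0.824 0.625 -1.507
vertex 1.16 0.897 -2.009
vertex 1.441 0.848 -1.411
endloop
endfacet
facet normal 0.239 -0.857 0.457
outer loop
vertex 0.824 0.625 -1.507
vertex 1.441 0.848 -1.411
vertex 0.973 0.961 -0.955
endloop
endfacet
facet normal -0.495 -0.064 0.866
outer loop
vertex 0.403 1.08 -1.272
vertex 0.973 0.961 -0.955
vertex 0.76 1.583 -1.031
endloop
endfacet
facet normal -0.984 0.021 -0.177
outer loop
vertex 0.519 1.04 -1.923
vertex 0.403 1.08 -1.272
vertex 0.479 1.632 -1.629
endloop
endfacet
facet normal -0.169 -0.177 -0.970
outer loop
vertex 1.16 0.897 -2.009
vertex 0.519 1.04 -1.923
vertex 0.947 1.519 -2.085
endloop
endfacet
facet normal 0.823 -0.384 -0.418
outer loop
vertex 1.441 0.848 -1.411
vertex 1.16 0.897 -2.009
vertex 1.517 1.4 -1.768
endloop
endfacet
facet normal 0.623 -0.314 0.717
outer loop
vertex 0.973 0.961 -0.955
vertex 1.441 0.848 -1.411
vertex 1.401 1.44 -1.117
endloop
endfacet
facet normal -0.101 -0.749 -0.655
outer loop
vertex -1.818 0.435 0.735
vertex -2.113 0.084 1.182
vertex -2.454 0.466 0.798
endloop
endfacet
facet normal -0.003 0.887 -0.462
outer loop
vertex -1.818 0.435 0.735
vertex -2.454 0.466 0.798
vertex -1.967 1.156 2.118
endloop
endfacet
facet normal -0.103 -0.749 -0.654
outer loop
vertex -2.454 0.466 0.798
vertex -2.113 0.084 1.182
vertex -2.749 0.116 1.245
endloop
endfacet
facet normal -0.785 0.619 -0.034
outer loop
vertex -2.454 0.466 0.798
vertex -2.749 0.116 1.245
vertex -1.967 1.156 2.118
endloop
endfacet
facet normal -0.103 -0.749 -0.654
outer loop
vertex -2.749 0.116 1.245
vertex -2.113 0.084 1.182
vertex -2.407 -0.266 1.629
endloop
endfacet
facet normal -0.746 0.002 0.666
outer loop
vertex -2.749 0.116 1.245
vertex -2.407 -0.266 1.629
vertex -1.967 1.156 2.118
endloop
endfacet
facet normal -0.101 -0.750 -0.654
outer loop
vertex -2.407 -0.266 1.629
vertex -2.113 0.084 1.182
vertex -1.771 -0.297 1.566
endloop
endfacet
facet normal 0.076 -0.345 0.935
outer loop
vertex -2.407 -0.266 1.629
vertex -1.771 -0.297 1.566
vertex -1.967 1.156 2.118
endloop
endfacet
facet normal -0.101 -0.750 -0.654
outer loop
vertex -1.771 -0.297 1.566
vertex -2.113 0.084 1.182
vertex -1.476 0.053 1.119
endloop
endfacet
facet normal 0.859 -0.077 0.507
outer loop
vertex -1.771 -0.297 1.566
vertex -1.476 0.053 1.119
vertex -1.967 1.156 2.118
endloop
endfacet
facet normal -0.101 -0.749 -0.655
outer loop
vertex -1.476 0.053 1.119
vertex -2.113 0.084 1.182
vertex -1.818 0.435 0.735
endloop
endfacet
facet normal 0.819 0.540 -0.193
outer loop
vertex -1.476 0.053 1.119
vertex -1.818 0.435 0.735
vertex -1.967 1.156 2.118
endloop
endfacet
facet normal -0.862 0.178 0.474
outer loop
vertex -0.749 -3.183 -2.469
vertex -0.279 -2.442 -1.892
vertex -1.026 -2.38 -3.274
endloop
endfacet
facet normal -0.447 -0.706 -0.550
outer loop
vertex 0.819 -2.758 -4.288
vertex -0.749 -3.183 -2.469
vertex -1.026 -2.38 -3.274
endloop
endfacet
facet normal -0.863 0.176 0.474
outer loop
vertex -1.026 -2.38 -3.274
vertex -0.279 -2.442 -1.892
vertex -0.557 -1.639 -2.696
endloop
endfacet
facet normal -0.237 0.686 -0.687
outer loop
vertex -0.557 -1.639 -2.696
vertex 0.819 -2.758 -4.288
vertex -1.026 -2.38 -3.274
endloop
endfacet
facet normal 0.237 -0.686 0.688
outer loop
vertex -0.749 -3.183 -2.469
vertex 1.566 -2.82 -2.906
vertex -0.279 -2.442 -1.892
endloop
endfacet
facet normal -0.447 -0.705 -0.550
outer loop
vertex 1.097 -3.561 -3.484
vertex -0.749 -3.183 -2.469
vertex 0.819 -2.758 -4.288
endloop
endfacet
facet normal 0.237 -0.686 0.687
outer loop
vertex 1.097 -3.561 -3.484
vertex 1.566 -2.82 -2.906
vertex -0.749 -3.183 -2.469
endloop
endfacet
facet normal 0.447 0.705 0.550
outer loop
vertex -0.279 -2.442 -1.892
vertex 1.566 -2.82 -2.906
vertex -0.557 -1.639 -2.696
endloop
endfacet
facet normal -0.238 0.686 -0.688
outer loop
vertex 1.289 -2.017 -3.711
vertex 0.819 -2.758 -4.288
vertex -0.557 -1.639 -2.696
endloop
endfacet
facet normal 0.447 0.706 0.550
outer loop
vertex -0.557 -1.639 -2.696
vertex 1.566 -2.82 -2.906
vertex 1.289 -2.017 -3.711
endloop
endfacet
facet normal 0.862 -0.177 -0.475
outer loop
vertex 1.289 -2.017 -3.711
vertex 1.097 -3.561 -3.484
vertex 0.819 -2.758 -4.288
endloop
endfacet
facet normal 0.863 -0.177 -0.473
outer loop
vertex 1.566 -2.82 -2.906
vertex 1.097 -3.561 -3.484
vertex 1.289 -2.017 -3.711
endloop
endfacet

endsolid


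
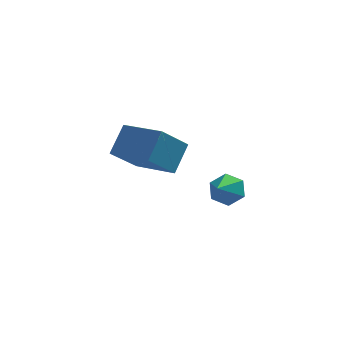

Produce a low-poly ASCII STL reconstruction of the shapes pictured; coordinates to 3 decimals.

solid 
facet normal 0.261 0.807 -0.530
outer loop
vertex 2.305 -1.69 3.103
vertex 1.669 -1.805 2.615
vertex 1.594 -1.345 3.278
endloop
endfacet
facet normal 0.247 0.018 0.969
outer loop
vertex 2.305 -1.69 3.103
vertex 1.594 -1.345 3.278
vertex 1.291 -2.975 3.385
endloop
endfacet
facet normal 0.261 0.807 -0.530
outer loop
vertex 1.594 -1.345 3.278
vertex 1.669 -1.805 2.615
vertex 0.957 -1.46 2.79
endloop
endfacet
facet normal -0.618 0.165 0.768
outer loop
vertex 1.594 -1.345 3.278
vertex 0.957 -1.46 2.79
vertex 1.291 -2.975 3.385
endloop
endfacet
facet normal 0.260 0.806 -0.531
outer loop
vertex 0.957 -1.46 2.79
vertex 1.669 -1.805 2.615
vertex 1.032 -1.92 2.128
endloop
endfacet
facet normal -0.979 -0.204 0.031
outer loop
vertex 0.957 -1.46 2.79
vertex 1.032 -1.92 2.128
vertex 1.291 -2.975 3.385
endloop
endfacet
facet normal 0.260 0.806 -0.531
outer loop
vertex 1.032 -1.92 2.128
vertex 1.669 -1.805 2.615
vertex 1.744 -2.265 1.953
endloop
endfacet
facet normal -0.474 -0.720 -0.507
outer loop
vertex 1.032 -1.92 2.128
vertex 1.744 -2.265 1.953
vertex 1.291 -2.975 3.385
endloop
endfacet
facet normal 0.261 0.806 -0.531
outer loop
vertex 1.744 -2.265 1.953
vertex 1.669 -1.805 2.615
vertex 2.381 -2.15 2.441
endloop
endfacet
facet normal 0.391 -0.868 -0.306
outer loop
vertex 1.744 -2.265 1.953
vertex 2.381 -2.15 2.441
vertex 1.291 -2.975 3.385
endloop
endfacet
facet normal 0.261 0.807 -0.530
outer loop
vertex 2.381 -2.15 2.441
vertex 1.669 -1.805 2.615
vertex 2.305 -1.69 3.103
endloop
endfacet
facet normal 0.752 -0.498 0.432
outer loop
vertex 2.381 -2.15 2.441
vertex 2.305 -1.69 3.103
vertex 1.291 -2.975 3.385
endloop
endfacet
facet normal -0.527 -0.514 0.677
outer loop
vertex -1.167 1.692 3.965
vertex -2.89 2.975 3.598
vertex -1.684 0.656 2.775
endloop
endfacet
facet normal 0.791 -0.588 0.169
outer loop
vertex -0.63 1.685 1.422
vertex -1.167 1.692 3.965
vertex -1.684 0.656 2.775
endloop
endfacet
facet normal -0.527 -0.514 0.676
outer loop
vertex -1.684 0.656 2.775
vertex -2.89 2.975 3.598
vertex -3.407 1.94 2.408
endloop
endfacet
facet normal -0.312 -0.623 -0.717
outer loop
vertex -3.407 1.94 2.408
vertex -0.63 1.685 1.422
vertex -1.684 0.656 2.775
endloop
endfacet
facet normal 0.312 0.624 0.717
outer loop
vertex -1.167 1.692 3.965
vertex -1.836 4.004 2.245
vertex -2.89 2.975 3.598
endloop
endfacet
facet normal 0.791 -0.589 0.169
outer loop
vertex -0.113 2.72 2.612
vertex -1.167 1.692 3.965
vertex -0.63 1.685 1.422
endloop
endfacet
facet normal 0.312 0.624 0.717
outer loop
vertex -0.113 2.72 2.612
vertex -1.836 4.004 2.245
vertex -1.167 1.692 3.965
endloop
endfacet
facet normal -0.791 0.589 -0.168
outer loop
vertex -2.89 2.975 3.598
vertex -1.836 4.004 2.245
vertex -3.407 1.94 2.408
endloop
endfacet
facet normal -0.312 -0.624 -0.717
outer loop
vertex -2.353 2.968 1.055
vertex -0.63 1.685 1.422
vertex -3.407 1.94 2.408
endloop
endfacet
facet normal -0.791 0.588 -0.169
outer loop
vertex -3.407 1.94 2.408
vertex -1.836 4.004 2.245
vertex -2.353 2.968 1.055
endloop
endfacet
facet normal 0.527 0.514 -0.676
outer loop
vertex -2.353 2.968 1.055
vertex -0.113 2.72 2.612
vertex -0.63 1.685 1.422
endloop
endfacet
facet normal 0.527 0.514 -0.677
outer loop
vertex -1.836 4.004 2.245
vertex -0.113 2.72 2.612
vertex -2.353 2.968 1.055
endloop
endfacet

endsolid


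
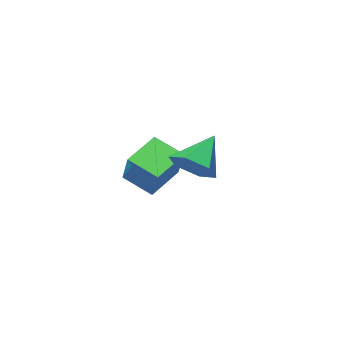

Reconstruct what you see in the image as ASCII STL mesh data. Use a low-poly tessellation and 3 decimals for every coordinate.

solid 
facet normal -0.838 -0.233 0.493
outer loop
vertex -0.703 -0.252 0.758
vertex -1.343 0.694 0.116
vertex -1.15 -1.457 -0.572
endloop
endfacet
facet normal 0.489 -0.722 0.490
outer loop
vertex 0.083 -1.114 -1.296
vertex -0.703 -0.252 0.758
vertex -1.15 -1.457 -0.572
endloop
endfacet
facet normal -0.838 -0.233 0.493
outer loop
vertex -1.15 -1.457 -0.572
vertex -1.343 0.694 0.116
vertex -1.79 -0.511 -1.214
endloop
endfacet
facet normal -0.241 -0.651 -0.719
outer loop
vertex -1.79 -0.511 -1.214
vertex 0.083 -1.114 -1.296
vertex -1.15 -1.457 -0.572
endloop
endfacet
facet normal 0.241 0.651 0.719
outer loop
vertex -0.703 -0.252 0.758
vertex -0.11 1.037 -0.608
vertex -1.343 0.694 0.116
endloop
endfacet
facet normal 0.489 -0.722 0.490
outer loop
vertex 0.53 0.091 0.034
vertex -0.703 -0.252 0.758
vertex 0.083 -1.114 -1.296
endloop
endfacet
facet normal 0.241 0.651 0.719
outer loop
vertex 0.53 0.091 0.034
vertex -0.11 1.037 -0.608
vertex -0.703 -0.252 0.758
endloop
endfacet
facet normal -0.489 0.722 -0.490
outer loop
vertex -1.343 0.694 0.116
vertex -0.11 1.037 -0.608
vertex -1.79 -0.511 -1.214
endloop
endfacet
facet normal -0.241 -0.651 -0.719
outer loop
vertex -0.557 -0.168 -1.938
vertex 0.083 -1.114 -1.296
vertex -1.79 -0.511 -1.214
endloop
endfacet
facet normal -0.489 0.722 -0.490
outer loop
vertex -1.79 -0.511 -1.214
vertex -0.11 1.037 -0.608
vertex -0.557 -0.168 -1.938
endloop
endfacet
facet normal 0.838 0.233 -0.493
outer loop
vertex -0.557 -0.168 -1.938
vertex 0.53 0.091 0.034
vertex 0.083 -1.114 -1.296
endloop
endfacet
facet normal 0.838 0.233 -0.493
outer loop
vertex -0.11 1.037 -0.608
vertex 0.53 0.091 0.034
vertex -0.557 -0.168 -1.938
endloop
endfacet
facet normal 0.680 0.259 -0.686
outer loop
vertex 0.383 3.691 1.248
vertex -0.109 3.306 0.615
vertex -0.234 4.164 0.815
endloop
endfacet
facet normal -0.082 0.613 0.786
outer loop
vertex 0.383 3.691 1.248
vertex -0.234 4.164 0.815
vertex -1.191 2.894 1.705
endloop
endfacet
facet normal 0.681 0.259 -0.685
outer loop
vertex -0.234 4.164 0.815
vertex -0.109 3.306 0.615
vertex -0.726 3.779 0.181
endloop
endfacet
facet normal -0.730 0.664 0.163
outer loop
vertex -0.234 4.164 0.815
vertex -0.726 3.779 0.181
vertex -1.191 2.894 1.705
endloop
endfacet
facet normal 0.680 0.258 -0.686
outer loop
vertex -0.726 3.779 0.181
vertex -0.109 3.306 0.615
vertex -0.602 2.92 -0.019
endloop
endfacet
facet normal -0.944 -0.061 -0.324
outer loop
vertex -0.726 3.779 0.181
vertex -0.602 2.92 -0.019
vertex -1.191 2.894 1.705
endloop
endfacet
facet normal 0.680 0.258 -0.686
outer loop
vertex -0.602 2.92 -0.019
vertex -0.109 3.306 0.615
vertex 0.015 2.448 0.415
endloop
endfacet
facet normal -0.510 -0.839 -0.187
outer loop
vertex -0.602 2.92 -0.019
vertex 0.015 2.448 0.415
vertex -1.191 2.894 1.705
endloop
endfacet
facet normal 0.680 0.258 -0.686
outer loop
vertex 0.015 2.448 0.415
vertex -0.109 3.306 0.615
vertex 0.508 2.833 1.048
endloop
endfacet
facet normal 0.136 -0.890 0.435
outer loop
vertex 0.015 2.448 0.415
vertex 0.508 2.833 1.048
vertex -1.191 2.894 1.705
endloop
endfacet
facet normal 0.680 0.259 -0.686
outer loop
vertex 0.508 2.833 1.048
vertex -0.109 3.306 0.615
vertex 0.383 3.691 1.248
endloop
endfacet
facet normal 0.351 -0.164 0.922
outer loop
vertex 0.508 2.833 1.048
vertex 0.383 3.691 1.248
vertex -1.191 2.894 1.705
endloop
endfacet

endsolid


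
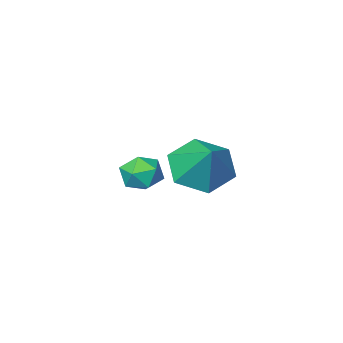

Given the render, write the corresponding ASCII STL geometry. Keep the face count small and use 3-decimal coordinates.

solid 
facet normal -0.206 -0.682 -0.702
outer loop
vertex -3.076 -1.223 -0.34
vertex -3.832 -0.624 -0.7
vertex -2.877 -0.528 -1.073
endloop
endfacet
facet normal 0.928 0.110 0.356
outer loop
vertex -3.076 -1.223 -0.34
vertex -2.877 -0.528 -1.073
vertex -3.528 0.384 0.34
endloop
endfacet
facet normal -0.206 -0.681 -0.703
outer loop
vertex -2.877 -0.528 -1.073
vertex -3.832 -0.624 -0.7
vertex -3.633 0.072 -1.433
endloop
endfacet
facet normal 0.661 0.732 -0.168
outer loop
vertex -2.877 -0.528 -1.073
vertex -3.633 0.072 -1.433
vertex -3.528 0.384 0.34
endloop
endfacet
facet normal -0.205 -0.681 -0.703
outer loop
vertex -3.633 0.072 -1.433
vertex -3.832 -0.624 -0.7
vertex -4.588 -0.025 -1.06
endloop
endfacet
facet normal -0.162 0.973 -0.162
outer loop
vertex -3.633 0.072 -1.433
vertex -4.588 -0.025 -1.06
vertex -3.528 0.384 0.34
endloop
endfacet
facet normal -0.205 -0.681 -0.703
outer loop
vertex -4.588 -0.025 -1.06
vertex -3.832 -0.624 -0.7
vertex -4.787 -0.721 -0.327
endloop
endfacet
facet normal -0.716 0.593 0.369
outer loop
vertex -4.588 -0.025 -1.06
vertex -4.787 -0.721 -0.327
vertex -3.528 0.384 0.34
endloop
endfacet
facet normal -0.205 -0.681 -0.703
outer loop
vertex -4.787 -0.721 -0.327
vertex -3.832 -0.624 -0.7
vertex -4.031 -1.32 0.033
endloop
endfacet
facet normal -0.448 -0.029 0.893
outer loop
vertex -4.787 -0.721 -0.327
vertex -4.031 -1.32 0.033
vertex -3.528 0.384 0.34
endloop
endfacet
facet normal -0.205 -0.681 -0.703
outer loop
vertex -4.031 -1.32 0.033
vertex -3.832 -0.624 -0.7
vertex -3.076 -1.223 -0.34
endloop
endfacet
facet normal 0.374 -0.270 0.887
outer loop
vertex -4.031 -1.32 0.033
vertex -3.076 -1.223 -0.34
vertex -3.528 0.384 0.34
endloop
endfacet
facet normal -0.377 0.305 0.874
outer loop
vertex -3.883 -3.216 -1.925
vertex -4.292 -3.827 -1.888
vertex -3.615 -3.818 -1.599
endloop
endfacet
facet normal 0.286 0.552 0.784
outer loop
vertex -3.883 -3.216 -1.925
vertex -3.615 -3.818 -1.599
vertex -3.184 -3.416 -2.039
endloop
endfacet
facet normal 0.298 0.937 0.184
outer loop
vertex -3.883 -3.216 -1.925
vertex -3.184 -3.416 -2.039
vertex -3.595 -3.175 -2.601
endloop
endfacet
facet normal -0.358 0.929 -0.096
outer loop
vertex -3.883 -3.216 -1.925
vertex -3.595 -3.175 -2.601
vertex -4.279 -3.429 -2.507
endloop
endfacet
facet normal -0.775 0.539 0.330
outer loop
vertex -3.883 -3.216 -1.925
vertex -4.279 -3.429 -2.507
vertex -4.292 -3.827 -1.888
endloop
endfacet
facet normal 0.719 -0.010 0.695
outer loop
vertex -3.184 -3.416 -2.039
vertex -3.615 -3.818 -1.599
vertex -3.161 -4.151 -2.073
endloop
endfacet
facet normal -0.354 -0.406 0.842
outer loop
vertex -3.615 -3.818 -1.599
vertex -4.292 -3.827 -1.888
vertex -3.845 -4.405 -1.979
endloop
endfacet
facet normal -0.999 -0.029 -0.040
outer loop
vertex -4.292 -3.827 -1.888
vertex -4.279 -3.429 -2.507
vertex -4.256 -4.164 -2.541
endloop
endfacet
facet normal -0.323 0.600 -0.731
outer loop
vertex -4.279 -3.429 -2.507
vertex -3.595 -3.175 -2.601
vertex -3.825 -3.762 -2.981
endloop
endfacet
facet normal 0.739 0.615 -0.277
outer loop
vertex -3.595 -3.175 -2.601
vertex -3.184 -3.416 -2.039
vertex -3.148 -3.753 -2.692
endloop
endfacet
facet normal 0.358 -0.929 0.096
outer loop
vertex -3.557 -4.364 -2.655
vertex -3.161 -4.151 -2.073
vertex -3.845 -4.405 -1.979
endloop
endfacet
facet normal -0.298 -0.937 -0.184
outer loop
vertex -3.557 -4.364 -2.655
vertex -3.845 -4.405 -1.979
vertex -4.256 -4.164 -2.541
endloop
endfacet
facet normal -0.286 -0.552 -0.784
outer loop
vertex -3.557 -4.364 -2.655
vertex -4.256 -4.164 -2.541
vertex -3.825 -3.762 -2.981
endloop
endfacet
facet normal 0.377 -0.305 -0.874
outer loop
vertex -3.557 -4.364 -2.655
vertex -3.825 -3.762 -2.981
vertex -3.148 -3.753 -2.692
endloop
endfacet
facet normal 0.775 -0.539 -0.330
outer loop
vertex -3.557 -4.364 -2.655
vertex -3.148 -3.753 -2.692
vertex -3.161 -4.151 -2.073
endloop
endfacet
facet normal 0.323 -0.600 0.731
outer loop
vertex -3.845 -4.405 -1.979
vertex -3.161 -4.151 -2.073
vertex -3.615 -3.818 -1.599
endloop
endfacet
facet normal -0.739 -0.615 0.277
outer loop
vertex -4.256 -4.164 -2.541
vertex -3.845 -4.405 -1.979
vertex -4.292 -3.827 -1.888
endloop
endfacet
facet normal -0.719 0.010 -0.695
outer loop
vertex -3.825 -3.762 -2.981
vertex -4.256 -4.164 -2.541
vertex -4.279 -3.429 -2.507
endloop
endfacet
facet normal 0.354 0.406 -0.842
outer loop
vertex -3.148 -3.753 -2.692
vertex -3.825 -3.762 -2.981
vertex -3.595 -3.175 -2.601
endloop
endfacet
facet normal 0.999 0.029 0.040
outer loop
vertex -3.161 -4.151 -2.073
vertex -3.148 -3.753 -2.692
vertex -3.184 -3.416 -2.039
endloop
endfacet

endsolid


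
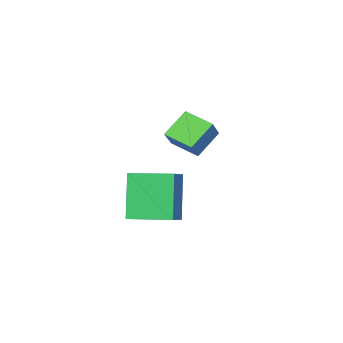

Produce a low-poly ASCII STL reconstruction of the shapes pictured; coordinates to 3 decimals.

solid 
facet normal -0.615 0.784 0.089
outer loop
vertex -1.832 2.869 0.773
vertex -1.198 3.329 1.103
vertex -1.434 3.342 -0.649
endloop
endfacet
facet normal -0.746 -0.541 -0.389
outer loop
vertex -0.642 2.331 -0.763
vertex -1.832 2.869 0.773
vertex -1.434 3.342 -0.649
endloop
endfacet
facet normal -0.615 0.784 0.089
outer loop
vertex -1.434 3.342 -0.649
vertex -1.198 3.329 1.103
vertex -0.8 3.802 -0.318
endloop
endfacet
facet normal 0.257 0.305 -0.917
outer loop
vertex -0.8 3.802 -0.318
vertex -0.642 2.331 -0.763
vertex -1.434 3.342 -0.649
endloop
endfacet
facet normal -0.257 -0.304 0.917
outer loop
vertex -1.832 2.869 0.773
vertex -0.406 2.318 0.989
vertex -1.198 3.329 1.103
endloop
endfacet
facet normal -0.746 -0.540 -0.389
outer loop
vertex -1.04 1.858 0.658
vertex -1.832 2.869 0.773
vertex -0.642 2.331 -0.763
endloop
endfacet
facet normal -0.257 -0.306 0.917
outer loop
vertex -1.04 1.858 0.658
vertex -0.406 2.318 0.989
vertex -1.832 2.869 0.773
endloop
endfacet
facet normal 0.746 0.541 0.389
outer loop
vertex -1.198 3.329 1.103
vertex -0.406 2.318 0.989
vertex -0.8 3.802 -0.318
endloop
endfacet
facet normal 0.256 0.305 -0.917
outer loop
vertex -0.008 2.791 -0.433
vertex -0.642 2.331 -0.763
vertex -0.8 3.802 -0.318
endloop
endfacet
facet normal 0.746 0.540 0.389
outer loop
vertex -0.8 3.802 -0.318
vertex -0.406 2.318 0.989
vertex -0.008 2.791 -0.433
endloop
endfacet
facet normal 0.615 -0.784 -0.089
outer loop
vertex -0.008 2.791 -0.433
vertex -1.04 1.858 0.658
vertex -0.642 2.331 -0.763
endloop
endfacet
facet normal 0.615 -0.784 -0.089
outer loop
vertex -0.406 2.318 0.989
vertex -1.04 1.858 0.658
vertex -0.008 2.791 -0.433
endloop
endfacet
facet normal -0.721 -0.007 0.693
outer loop
vertex -3.652 0.59 2.04
vertex -3.973 1.423 1.715
vertex -4.257 0.109 1.406
endloop
endfacet
facet normal 0.338 -0.877 0.342
outer loop
vertex -3.507 0.117 0.685
vertex -3.652 0.59 2.04
vertex -4.257 0.109 1.406
endloop
endfacet
facet normal -0.721 -0.007 0.693
outer loop
vertex -4.257 0.109 1.406
vertex -3.973 1.423 1.715
vertex -4.578 0.942 1.081
endloop
endfacet
facet normal -0.605 -0.481 -0.635
outer loop
vertex -4.578 0.942 1.081
vertex -3.507 0.117 0.685
vertex -4.257 0.109 1.406
endloop
endfacet
facet normal 0.605 0.481 0.635
outer loop
vertex -3.652 0.59 2.04
vertex -3.223 1.431 0.994
vertex -3.973 1.423 1.715
endloop
endfacet
facet normal 0.338 -0.877 0.342
outer loop
vertex -2.902 0.598 1.319
vertex -3.652 0.59 2.04
vertex -3.507 0.117 0.685
endloop
endfacet
facet normal 0.605 0.481 0.635
outer loop
vertex -2.902 0.598 1.319
vertex -3.223 1.431 0.994
vertex -3.652 0.59 2.04
endloop
endfacet
facet normal -0.338 0.877 -0.342
outer loop
vertex -3.973 1.423 1.715
vertex -3.223 1.431 0.994
vertex -4.578 0.942 1.081
endloop
endfacet
facet normal -0.605 -0.481 -0.635
outer loop
vertex -3.828 0.95 0.36
vertex -3.507 0.117 0.685
vertex -4.578 0.942 1.081
endloop
endfacet
facet normal -0.338 0.877 -0.342
outer loop
vertex -4.578 0.942 1.081
vertex -3.223 1.431 0.994
vertex -3.828 0.95 0.36
endloop
endfacet
facet normal 0.721 0.007 -0.693
outer loop
vertex -3.828 0.95 0.36
vertex -2.902 0.598 1.319
vertex -3.507 0.117 0.685
endloop
endfacet
facet normal 0.721 0.007 -0.693
outer loop
vertex -3.223 1.431 0.994
vertex -2.902 0.598 1.319
vertex -3.828 0.95 0.36
endloop
endfacet

endsolid


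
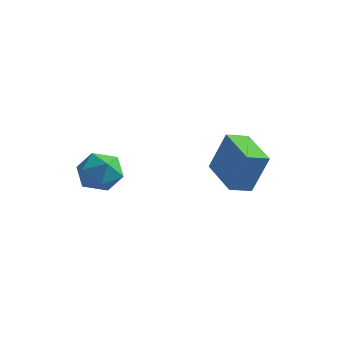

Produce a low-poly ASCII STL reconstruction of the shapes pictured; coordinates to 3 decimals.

solid 
facet normal 0.244 0.164 0.956
outer loop
vertex -3.289 0.238 0.116
vertex -4.083 -0.411 0.43
vertex -3.104 -0.81 0.248
endloop
endfacet
facet normal 0.818 0.212 0.535
outer loop
vertex -3.289 0.238 0.116
vertex -3.104 -0.81 0.248
vertex -2.687 -0.294 -0.594
endloop
endfacet
facet normal 0.693 0.719 0.049
outer loop
vertex -3.289 0.238 0.116
vertex -2.687 -0.294 -0.594
vertex -3.408 0.424 -0.933
endloop
endfacet
facet normal 0.042 0.985 0.170
outer loop
vertex -3.289 0.238 0.116
vertex -3.408 0.424 -0.933
vertex -4.271 0.352 -0.3
endloop
endfacet
facet normal -0.235 0.641 0.731
outer loop
vertex -3.289 0.238 0.116
vertex -4.271 0.352 -0.3
vertex -4.083 -0.411 0.43
endloop
endfacet
facet normal 0.892 -0.410 0.191
outer loop
vertex -2.687 -0.294 -0.594
vertex -3.104 -0.81 0.248
vertex -3.109 -1.272 -0.72
endloop
endfacet
facet normal -0.037 -0.488 0.872
outer loop
vertex -3.104 -0.81 0.248
vertex -4.083 -0.411 0.43
vertex -3.972 -1.344 -0.087
endloop
endfacet
facet normal -0.813 0.285 0.508
outer loop
vertex -4.083 -0.411 0.43
vertex -4.271 0.352 -0.3
vertex -4.693 -0.626 -0.426
endloop
endfacet
facet normal -0.363 0.842 -0.400
outer loop
vertex -4.271 0.352 -0.3
vertex -3.408 0.424 -0.933
vertex -4.276 -0.11 -1.268
endloop
endfacet
facet normal 0.690 0.412 -0.595
outer loop
vertex -3.408 0.424 -0.933
vertex -2.687 -0.294 -0.594
vertex -3.297 -0.509 -1.45
endloop
endfacet
facet normal -0.042 -0.985 -0.170
outer loop
vertex -4.091 -1.158 -1.136
vertex -3.109 -1.272 -0.72
vertex -3.972 -1.344 -0.087
endloop
endfacet
facet normal -0.693 -0.719 -0.049
outer loop
vertex -4.091 -1.158 -1.136
vertex -3.972 -1.344 -0.087
vertex -4.693 -0.626 -0.426
endloop
endfacet
facet normal -0.818 -0.212 -0.535
outer loop
vertex -4.091 -1.158 -1.136
vertex -4.693 -0.626 -0.426
vertex -4.276 -0.11 -1.268
endloop
endfacet
facet normal -0.244 -0.164 -0.956
outer loop
vertex -4.091 -1.158 -1.136
vertex -4.276 -0.11 -1.268
vertex -3.297 -0.509 -1.45
endloop
endfacet
facet normal 0.235 -0.641 -0.731
outer loop
vertex -4.091 -1.158 -1.136
vertex -3.297 -0.509 -1.45
vertex -3.109 -1.272 -0.72
endloop
endfacet
facet normal 0.363 -0.842 0.400
outer loop
vertex -3.972 -1.344 -0.087
vertex -3.109 -1.272 -0.72
vertex -3.104 -0.81 0.248
endloop
endfacet
facet normal -0.690 -0.412 0.595
outer loop
vertex -4.693 -0.626 -0.426
vertex -3.972 -1.344 -0.087
vertex -4.083 -0.411 0.43
endloop
endfacet
facet normal -0.892 0.410 -0.191
outer loop
vertex -4.276 -0.11 -1.268
vertex -4.693 -0.626 -0.426
vertex -4.271 0.352 -0.3
endloop
endfacet
facet normal 0.037 0.488 -0.872
outer loop
vertex -3.297 -0.509 -1.45
vertex -4.276 -0.11 -1.268
vertex -3.408 0.424 -0.933
endloop
endfacet
facet normal 0.813 -0.285 -0.508
outer loop
vertex -3.109 -1.272 -0.72
vertex -3.297 -0.509 -1.45
vertex -2.687 -0.294 -0.594
endloop
endfacet
facet normal -0.531 -0.796 0.290
outer loop
vertex 1.491 2.294 0.414
vertex -0.118 3.505 0.796
vertex 0.845 2.034 -1.483
endloop
endfacet
facet normal 0.785 -0.590 -0.186
outer loop
vertex 1.418 2.895 -1.796
vertex 1.491 2.294 0.414
vertex 0.845 2.034 -1.483
endloop
endfacet
facet normal -0.531 -0.796 0.290
outer loop
vertex 0.845 2.034 -1.483
vertex -0.118 3.505 0.796
vertex -0.764 3.246 -1.101
endloop
endfacet
facet normal -0.320 -0.129 -0.939
outer loop
vertex -0.764 3.246 -1.101
vertex 1.418 2.895 -1.796
vertex 0.845 2.034 -1.483
endloop
endfacet
facet normal 0.320 0.129 0.939
outer loop
vertex 1.491 2.294 0.414
vertex 0.455 4.366 0.483
vertex -0.118 3.505 0.796
endloop
endfacet
facet normal 0.785 -0.591 -0.187
outer loop
vertex 2.064 3.154 0.101
vertex 1.491 2.294 0.414
vertex 1.418 2.895 -1.796
endloop
endfacet
facet normal 0.320 0.129 0.939
outer loop
vertex 2.064 3.154 0.101
vertex 0.455 4.366 0.483
vertex 1.491 2.294 0.414
endloop
endfacet
facet normal -0.785 0.590 0.187
outer loop
vertex -0.118 3.505 0.796
vertex 0.455 4.366 0.483
vertex -0.764 3.246 -1.101
endloop
endfacet
facet normal -0.320 -0.129 -0.939
outer loop
vertex -0.191 4.106 -1.414
vertex 1.418 2.895 -1.796
vertex -0.764 3.246 -1.101
endloop
endfacet
facet normal -0.785 0.591 0.186
outer loop
vertex -0.764 3.246 -1.101
vertex 0.455 4.366 0.483
vertex -0.191 4.106 -1.414
endloop
endfacet
facet normal 0.531 0.797 -0.290
outer loop
vertex -0.191 4.106 -1.414
vertex 2.064 3.154 0.101
vertex 1.418 2.895 -1.796
endloop
endfacet
facet normal 0.531 0.796 -0.290
outer loop
vertex 0.455 4.366 0.483
vertex 2.064 3.154 0.101
vertex -0.191 4.106 -1.414
endloop
endfacet

endsolid


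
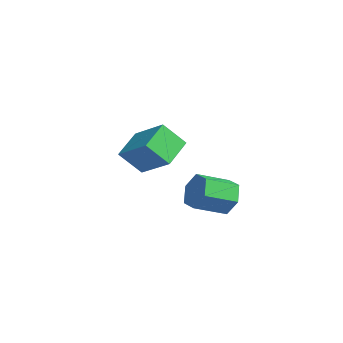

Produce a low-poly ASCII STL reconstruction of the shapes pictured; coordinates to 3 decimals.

solid 
facet normal -0.126 0.927 -0.354
outer loop
vertex 1.612 3.862 -1.414
vertex 1.204 3.488 -2.247
vertex 0.625 3.709 -1.463
endloop
endfacet
facet normal -0.100 0.343 0.934
outer loop
vertex 1.612 3.862 -1.414
vertex 0.625 3.709 -1.463
vertex 1.823 2.305 -0.819
endloop
endfacet
facet normal -0.100 0.343 0.934
outer loop
vertex 1.823 2.305 -0.819
vertex 0.625 3.709 -1.463
vertex 0.836 2.152 -0.868
endloop
endfacet
facet normal 0.126 -0.927 0.353
outer loop
vertex 1.823 2.305 -0.819
vertex 0.836 2.152 -0.868
vertex 1.416 1.932 -1.653
endloop
endfacet
facet normal -0.125 0.927 -0.354
outer loop
vertex 0.625 3.709 -1.463
vertex 1.204 3.488 -2.247
vertex 0.217 3.336 -2.296
endloop
endfacet
facet normal -0.904 0.040 0.425
outer loop
vertex 0.625 3.709 -1.463
vertex 0.217 3.336 -2.296
vertex 0.836 2.152 -0.868
endloop
endfacet
facet normal -0.905 0.039 0.424
outer loop
vertex 0.836 2.152 -0.868
vertex 0.217 3.336 -2.296
vertex 0.429 1.779 -1.702
endloop
endfacet
facet normal 0.126 -0.927 0.353
outer loop
vertex 0.836 2.152 -0.868
vertex 0.429 1.779 -1.702
vertex 1.416 1.932 -1.653
endloop
endfacet
facet normal -0.125 0.927 -0.353
outer loop
vertex 0.217 3.336 -2.296
vertex 1.204 3.488 -2.247
vertex 0.797 3.115 -3.081
endloop
endfacet
facet normal -0.805 -0.304 -0.509
outer loop
vertex 0.217 3.336 -2.296
vertex 0.797 3.115 -3.081
vertex 0.429 1.779 -1.702
endloop
endfacet
facet normal -0.805 -0.304 -0.509
outer loop
vertex 0.429 1.779 -1.702
vertex 0.797 3.115 -3.081
vertex 1.008 1.558 -2.486
endloop
endfacet
facet normal 0.126 -0.927 0.354
outer loop
vertex 0.429 1.779 -1.702
vertex 1.008 1.558 -2.486
vertex 1.416 1.932 -1.653
endloop
endfacet
facet normal -0.126 0.927 -0.353
outer loop
vertex 0.797 3.115 -3.081
vertex 1.204 3.488 -2.247
vertex 1.784 3.268 -3.032
endloop
endfacet
facet normal 0.100 -0.343 -0.934
outer loop
vertex 0.797 3.115 -3.081
vertex 1.784 3.268 -3.032
vertex 1.008 1.558 -2.486
endloop
endfacet
facet normal 0.100 -0.343 -0.934
outer loop
vertex 1.008 1.558 -2.486
vertex 1.784 3.268 -3.032
vertex 1.995 1.711 -2.437
endloop
endfacet
facet normal 0.126 -0.927 0.354
outer loop
vertex 1.008 1.558 -2.486
vertex 1.995 1.711 -2.437
vertex 1.416 1.932 -1.653
endloop
endfacet
facet normal -0.126 0.927 -0.353
outer loop
vertex 1.784 3.268 -3.032
vertex 1.204 3.488 -2.247
vertex 2.191 3.641 -2.198
endloop
endfacet
facet normal 0.905 -0.039 -0.424
outer loop
vertex 1.784 3.268 -3.032
vertex 2.191 3.641 -2.198
vertex 1.995 1.711 -2.437
endloop
endfacet
facet normal 0.904 -0.039 -0.425
outer loop
vertex 1.995 1.711 -2.437
vertex 2.191 3.641 -2.198
vertex 2.403 2.084 -1.604
endloop
endfacet
facet normal 0.125 -0.927 0.354
outer loop
vertex 1.995 1.711 -2.437
vertex 2.403 2.084 -1.604
vertex 1.416 1.932 -1.653
endloop
endfacet
facet normal -0.126 0.927 -0.354
outer loop
vertex 2.191 3.641 -2.198
vertex 1.204 3.488 -2.247
vertex 1.612 3.862 -1.414
endloop
endfacet
facet normal 0.805 0.304 0.509
outer loop
vertex 2.191 3.641 -2.198
vertex 1.612 3.862 -1.414
vertex 2.403 2.084 -1.604
endloop
endfacet
facet normal 0.805 0.304 0.509
outer loop
vertex 2.403 2.084 -1.604
vertex 1.612 3.862 -1.414
vertex 1.823 2.305 -0.819
endloop
endfacet
facet normal 0.125 -0.927 0.353
outer loop
vertex 2.403 2.084 -1.604
vertex 1.823 2.305 -0.819
vertex 1.416 1.932 -1.653
endloop
endfacet
facet normal -0.638 0.610 0.471
outer loop
vertex -3.46 1.779 0.763
vertex -3.316 2.845 -0.422
vertex -5.059 0.881 -0.24
endloop
endfacet
facet normal -0.090 -0.666 0.740
outer loop
vertex -3.924 -0.205 -1.078
vertex -3.46 1.779 0.763
vertex -5.059 0.881 -0.24
endloop
endfacet
facet normal -0.638 0.610 0.470
outer loop
vertex -5.059 0.881 -0.24
vertex -3.316 2.845 -0.422
vertex -4.915 1.946 -1.425
endloop
endfacet
facet normal -0.765 -0.430 -0.479
outer loop
vertex -4.915 1.946 -1.425
vertex -3.924 -0.205 -1.078
vertex -5.059 0.881 -0.24
endloop
endfacet
facet normal 0.765 0.430 0.480
outer loop
vertex -3.46 1.779 0.763
vertex -2.181 1.759 -1.26
vertex -3.316 2.845 -0.422
endloop
endfacet
facet normal -0.090 -0.666 0.740
outer loop
vertex -2.325 0.694 -0.075
vertex -3.46 1.779 0.763
vertex -3.924 -0.205 -1.078
endloop
endfacet
facet normal 0.765 0.430 0.479
outer loop
vertex -2.325 0.694 -0.075
vertex -2.181 1.759 -1.26
vertex -3.46 1.779 0.763
endloop
endfacet
facet normal 0.090 0.666 -0.741
outer loop
vertex -3.316 2.845 -0.422
vertex -2.181 1.759 -1.26
vertex -4.915 1.946 -1.425
endloop
endfacet
facet normal -0.765 -0.430 -0.480
outer loop
vertex -3.78 0.861 -2.263
vertex -3.924 -0.205 -1.078
vertex -4.915 1.946 -1.425
endloop
endfacet
facet normal 0.090 0.666 -0.740
outer loop
vertex -4.915 1.946 -1.425
vertex -2.181 1.759 -1.26
vertex -3.78 0.861 -2.263
endloop
endfacet
facet normal 0.638 -0.609 -0.471
outer loop
vertex -3.78 0.861 -2.263
vertex -2.325 0.694 -0.075
vertex -3.924 -0.205 -1.078
endloop
endfacet
facet normal 0.638 -0.610 -0.471
outer loop
vertex -2.181 1.759 -1.26
vertex -2.325 0.694 -0.075
vertex -3.78 0.861 -2.263
endloop
endfacet

endsolid


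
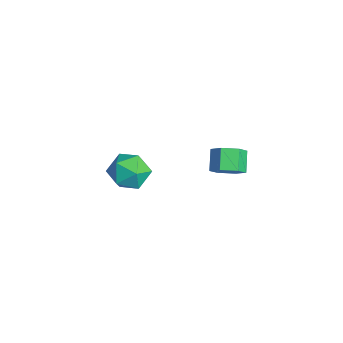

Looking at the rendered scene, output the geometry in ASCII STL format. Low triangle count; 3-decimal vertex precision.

solid 
facet normal 0.714 -0.287 -0.638
outer loop
vertex 2.417 -0.76 4.054
vertex 1.879 -1.026 3.572
vertex 2.121 -0.298 3.515
endloop
endfacet
facet normal 0.584 0.746 0.319
outer loop
vertex 2.417 -0.76 4.054
vertex 2.121 -0.298 3.515
vertex 1.639 -0.448 4.75
endloop
endfacet
facet normal 0.585 0.745 0.319
outer loop
vertex 1.639 -0.448 4.75
vertex 2.121 -0.298 3.515
vertex 1.343 0.015 4.211
endloop
endfacet
facet normal -0.714 0.287 0.639
outer loop
vertex 1.639 -0.448 4.75
vertex 1.343 0.015 4.211
vertex 1.101 -0.714 4.268
endloop
endfacet
facet normal 0.714 -0.287 -0.638
outer loop
vertex 2.121 -0.298 3.515
vertex 1.879 -1.026 3.572
vertex 1.583 -0.564 3.033
endloop
endfacet
facet normal -0.041 0.893 -0.447
outer loop
vertex 2.121 -0.298 3.515
vertex 1.583 -0.564 3.033
vertex 1.343 0.015 4.211
endloop
endfacet
facet normal -0.041 0.893 -0.447
outer loop
vertex 1.343 0.015 4.211
vertex 1.583 -0.564 3.033
vertex 0.805 -0.251 3.729
endloop
endfacet
facet normal -0.714 0.287 0.639
outer loop
vertex 1.343 0.015 4.211
vertex 0.805 -0.251 3.729
vertex 1.101 -0.714 4.268
endloop
endfacet
facet normal 0.714 -0.287 -0.638
outer loop
vertex 1.583 -0.564 3.033
vertex 1.879 -1.026 3.572
vertex 1.341 -1.292 3.09
endloop
endfacet
facet normal -0.626 0.148 -0.766
outer loop
vertex 1.583 -0.564 3.033
vertex 1.341 -1.292 3.09
vertex 0.805 -0.251 3.729
endloop
endfacet
facet normal -0.626 0.148 -0.766
outer loop
vertex 0.805 -0.251 3.729
vertex 1.341 -1.292 3.09
vertex 0.563 -0.98 3.786
endloop
endfacet
facet normal -0.714 0.287 0.639
outer loop
vertex 0.805 -0.251 3.729
vertex 0.563 -0.98 3.786
vertex 1.101 -0.714 4.268
endloop
endfacet
facet normal 0.714 -0.287 -0.639
outer loop
vertex 1.341 -1.292 3.09
vertex 1.879 -1.026 3.572
vertex 1.637 -1.755 3.629
endloop
endfacet
facet normal -0.585 -0.746 -0.319
outer loop
vertex 1.341 -1.292 3.09
vertex 1.637 -1.755 3.629
vertex 0.563 -0.98 3.786
endloop
endfacet
facet normal -0.585 -0.746 -0.318
outer loop
vertex 0.563 -0.98 3.786
vertex 1.637 -1.755 3.629
vertex 0.859 -1.442 4.325
endloop
endfacet
facet normal -0.714 0.287 0.638
outer loop
vertex 0.563 -0.98 3.786
vertex 0.859 -1.442 4.325
vertex 1.101 -0.714 4.268
endloop
endfacet
facet normal 0.714 -0.287 -0.639
outer loop
vertex 1.637 -1.755 3.629
vertex 1.879 -1.026 3.572
vertex 2.175 -1.489 4.111
endloop
endfacet
facet normal 0.041 -0.893 0.447
outer loop
vertex 1.637 -1.755 3.629
vertex 2.175 -1.489 4.111
vertex 0.859 -1.442 4.325
endloop
endfacet
facet normal 0.041 -0.893 0.447
outer loop
vertex 0.859 -1.442 4.325
vertex 2.175 -1.489 4.111
vertex 1.397 -1.176 4.807
endloop
endfacet
facet normal -0.714 0.287 0.638
outer loop
vertex 0.859 -1.442 4.325
vertex 1.397 -1.176 4.807
vertex 1.101 -0.714 4.268
endloop
endfacet
facet normal 0.714 -0.287 -0.639
outer loop
vertex 2.175 -1.489 4.111
vertex 1.879 -1.026 3.572
vertex 2.417 -0.76 4.054
endloop
endfacet
facet normal 0.626 -0.148 0.766
outer loop
vertex 2.175 -1.489 4.111
vertex 2.417 -0.76 4.054
vertex 1.397 -1.176 4.807
endloop
endfacet
facet normal 0.626 -0.148 0.766
outer loop
vertex 1.397 -1.176 4.807
vertex 2.417 -0.76 4.054
vertex 1.639 -0.448 4.75
endloop
endfacet
facet normal -0.714 0.287 0.638
outer loop
vertex 1.397 -1.176 4.807
vertex 1.639 -0.448 4.75
vertex 1.101 -0.714 4.268
endloop
endfacet
facet normal -0.657 0.520 -0.547
outer loop
vertex -4.06 -3.012 -1.882
vertex -4.857 -3.72 -1.598
vertex -4.666 -2.827 -0.978
endloop
endfacet
facet normal -0.145 0.946 -0.290
outer loop
vertex -4.06 -3.012 -1.882
vertex -4.666 -2.827 -0.978
vertex -3.576 -2.654 -0.957
endloop
endfacet
facet normal 0.484 0.701 -0.524
outer loop
vertex -4.06 -3.012 -1.882
vertex -3.576 -2.654 -0.957
vertex -3.093 -3.441 -1.563
endloop
endfacet
facet normal 0.360 0.123 -0.925
outer loop
vertex -4.06 -3.012 -1.882
vertex -3.093 -3.441 -1.563
vertex -3.886 -4.099 -1.959
endloop
endfacet
facet normal -0.345 0.011 -0.939
outer loop
vertex -4.06 -3.012 -1.882
vertex -3.886 -4.099 -1.959
vertex -4.857 -3.72 -1.598
endloop
endfacet
facet normal -0.150 0.894 0.422
outer loop
vertex -3.576 -2.654 -0.957
vertex -4.666 -2.827 -0.978
vertex -4.074 -3.141 -0.101
endloop
endfacet
facet normal -0.979 0.205 0.006
outer loop
vertex -4.666 -2.827 -0.978
vertex -4.857 -3.72 -1.598
vertex -4.867 -3.799 -0.497
endloop
endfacet
facet normal -0.474 -0.618 -0.627
outer loop
vertex -4.857 -3.72 -1.598
vertex -3.886 -4.099 -1.959
vertex -4.384 -4.586 -1.103
endloop
endfacet
facet normal 0.665 -0.437 -0.605
outer loop
vertex -3.886 -4.099 -1.959
vertex -3.093 -3.441 -1.563
vertex -3.294 -4.413 -1.082
endloop
endfacet
facet normal 0.866 0.498 0.044
outer loop
vertex -3.093 -3.441 -1.563
vertex -3.576 -2.654 -0.957
vertex -3.103 -3.52 -0.462
endloop
endfacet
facet normal -0.360 -0.123 0.925
outer loop
vertex -3.9 -4.228 -0.178
vertex -4.074 -3.141 -0.101
vertex -4.867 -3.799 -0.497
endloop
endfacet
facet normal -0.484 -0.701 0.524
outer loop
vertex -3.9 -4.228 -0.178
vertex -4.867 -3.799 -0.497
vertex -4.384 -4.586 -1.103
endloop
endfacet
facet normal 0.145 -0.946 0.290
outer loop
vertex -3.9 -4.228 -0.178
vertex -4.384 -4.586 -1.103
vertex -3.294 -4.413 -1.082
endloop
endfacet
facet normal 0.657 -0.520 0.547
outer loop
vertex -3.9 -4.228 -0.178
vertex -3.294 -4.413 -1.082
vertex -3.103 -3.52 -0.462
endloop
endfacet
facet normal 0.345 -0.011 0.939
outer loop
vertex -3.9 -4.228 -0.178
vertex -3.103 -3.52 -0.462
vertex -4.074 -3.141 -0.101
endloop
endfacet
facet normal -0.665 0.437 0.605
outer loop
vertex -4.867 -3.799 -0.497
vertex -4.074 -3.141 -0.101
vertex -4.666 -2.827 -0.978
endloop
endfacet
facet normal -0.866 -0.498 -0.044
outer loop
vertex -4.384 -4.586 -1.103
vertex -4.867 -3.799 -0.497
vertex -4.857 -3.72 -1.598
endloop
endfacet
facet normal 0.150 -0.894 -0.422
outer loop
vertex -3.294 -4.413 -1.082
vertex -4.384 -4.586 -1.103
vertex -3.886 -4.099 -1.959
endloop
endfacet
facet normal 0.979 -0.205 -0.006
outer loop
vertex -3.103 -3.52 -0.462
vertex -3.294 -4.413 -1.082
vertex -3.093 -3.441 -1.563
endloop
endfacet
facet normal 0.474 0.618 0.627
outer loop
vertex -4.074 -3.141 -0.101
vertex -3.103 -3.52 -0.462
vertex -3.576 -2.654 -0.957
endloop
endfacet

endsolid
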